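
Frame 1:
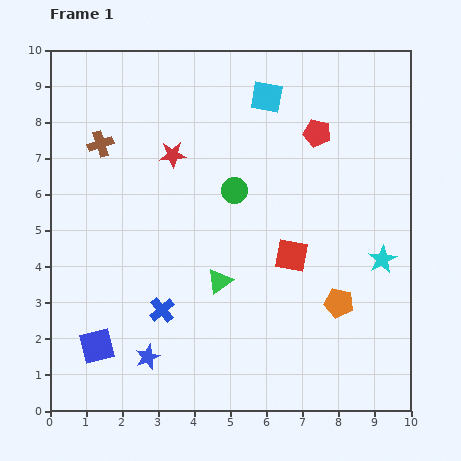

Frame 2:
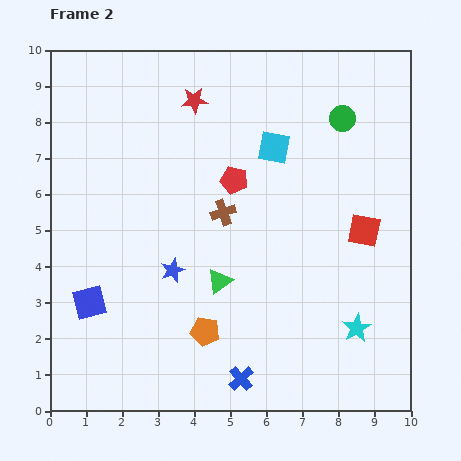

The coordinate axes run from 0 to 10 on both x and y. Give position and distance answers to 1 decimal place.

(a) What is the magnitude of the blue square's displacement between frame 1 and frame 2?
1.2

The blue square moved from (1.3, 1.8) to (1.1, 3.0), a distance of √(0.2² + 1.2²) ≈ 1.2.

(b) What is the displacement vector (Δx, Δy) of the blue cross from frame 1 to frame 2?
(2.2, -1.9)

The blue cross was at (3.1, 2.8) in frame 1 and (5.3, 0.9) in frame 2.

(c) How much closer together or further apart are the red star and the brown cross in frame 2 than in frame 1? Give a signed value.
+1.2

Distance in frame 1: 2.0. Distance in frame 2: 3.2.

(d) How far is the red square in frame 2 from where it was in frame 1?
2.1

The red square moved from (6.7, 4.3) to (8.7, 5.0), a distance of √(2.0² + 0.7²) ≈ 2.1.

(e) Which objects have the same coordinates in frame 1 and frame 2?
the green triangle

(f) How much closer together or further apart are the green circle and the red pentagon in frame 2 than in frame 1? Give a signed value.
+0.6

Distance in frame 1: 2.8. Distance in frame 2: 3.4.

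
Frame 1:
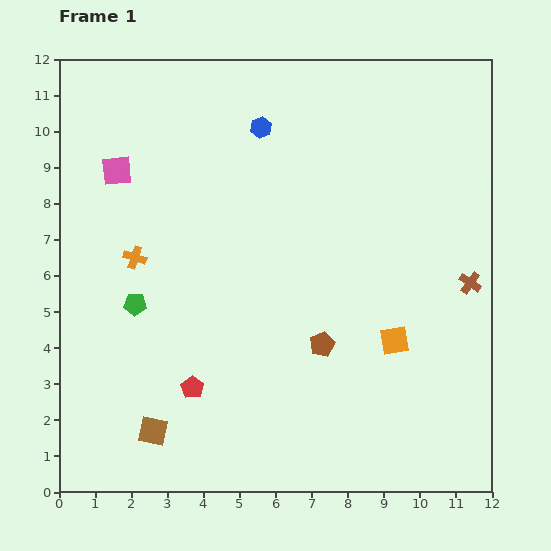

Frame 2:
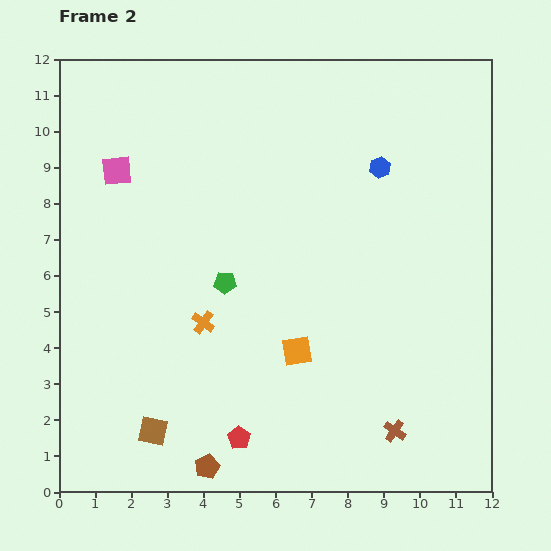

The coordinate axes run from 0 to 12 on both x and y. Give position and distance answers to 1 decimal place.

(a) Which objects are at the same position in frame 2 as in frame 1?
the pink square, the brown square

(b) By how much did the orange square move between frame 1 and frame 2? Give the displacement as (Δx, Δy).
(-2.7, -0.3)

The orange square was at (9.3, 4.2) in frame 1 and (6.6, 3.9) in frame 2.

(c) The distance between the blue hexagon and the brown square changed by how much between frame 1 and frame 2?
+0.7

Distance in frame 1: 8.9. Distance in frame 2: 9.6.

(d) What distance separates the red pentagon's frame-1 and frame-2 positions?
1.9

The red pentagon moved from (3.7, 2.9) to (5.0, 1.5), a distance of √(1.3² + 1.4²) ≈ 1.9.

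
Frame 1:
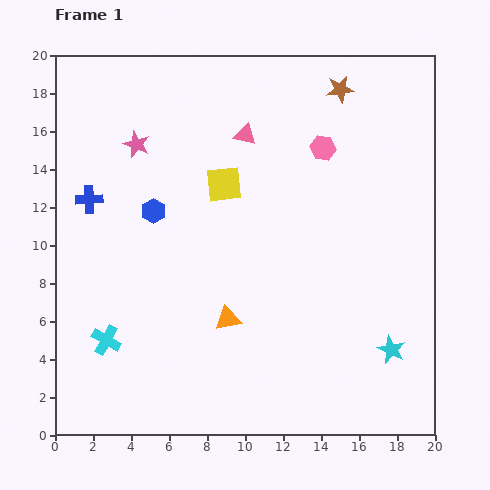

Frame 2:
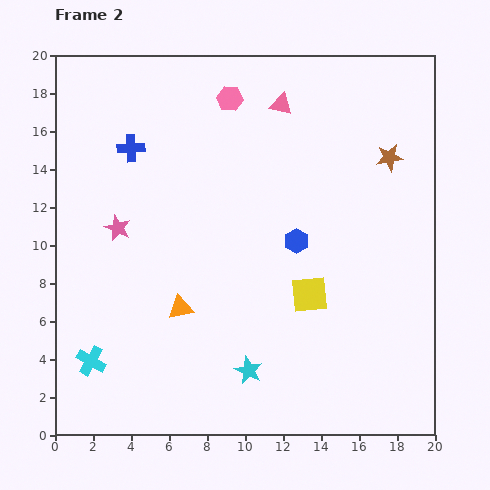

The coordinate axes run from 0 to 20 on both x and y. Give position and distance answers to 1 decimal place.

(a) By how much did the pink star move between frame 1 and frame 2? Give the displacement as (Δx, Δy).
(-1.0, -4.4)

The pink star was at (4.3, 15.3) in frame 1 and (3.3, 10.9) in frame 2.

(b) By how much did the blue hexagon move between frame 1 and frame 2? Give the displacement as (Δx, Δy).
(7.5, -1.6)

The blue hexagon was at (5.2, 11.8) in frame 1 and (12.7, 10.2) in frame 2.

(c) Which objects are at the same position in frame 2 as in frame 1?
none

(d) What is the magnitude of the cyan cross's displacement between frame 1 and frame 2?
1.4

The cyan cross moved from (2.7, 5.0) to (1.9, 3.9), a distance of √(0.8² + 1.1²) ≈ 1.4.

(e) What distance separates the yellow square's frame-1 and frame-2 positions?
7.3

The yellow square moved from (8.9, 13.2) to (13.4, 7.4), a distance of √(4.5² + 5.8²) ≈ 7.3.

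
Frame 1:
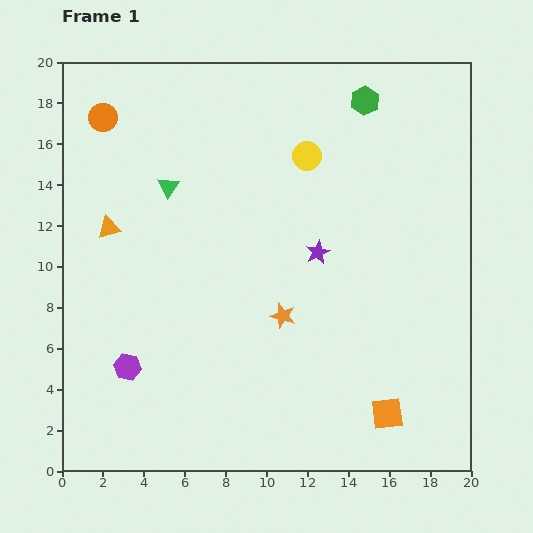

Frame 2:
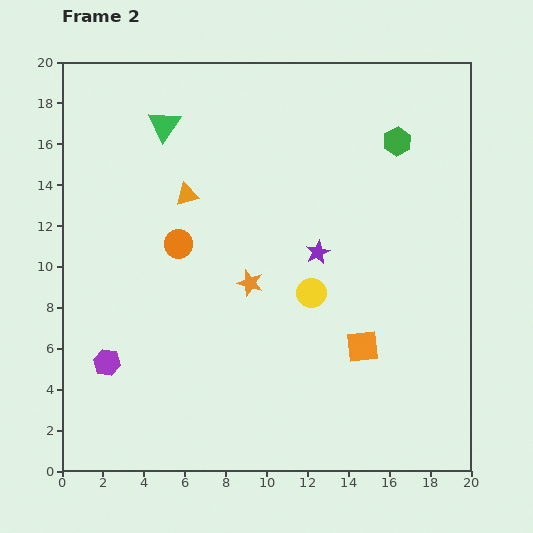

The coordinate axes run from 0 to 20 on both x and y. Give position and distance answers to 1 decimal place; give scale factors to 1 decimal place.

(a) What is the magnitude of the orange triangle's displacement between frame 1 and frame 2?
4.1

The orange triangle moved from (2.3, 11.9) to (6.1, 13.5), a distance of √(3.8² + 1.6²) ≈ 4.1.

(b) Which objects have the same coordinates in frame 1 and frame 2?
the purple star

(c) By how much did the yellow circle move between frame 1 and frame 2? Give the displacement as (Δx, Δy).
(0.2, -6.7)

The yellow circle was at (12.0, 15.4) in frame 1 and (12.2, 8.7) in frame 2.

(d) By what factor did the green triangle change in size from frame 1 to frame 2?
1.5×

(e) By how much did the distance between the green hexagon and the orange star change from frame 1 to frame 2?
-1.2

Distance in frame 1: 11.2. Distance in frame 2: 10.0.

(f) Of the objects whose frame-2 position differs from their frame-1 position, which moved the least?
the purple hexagon

(moved 1.0)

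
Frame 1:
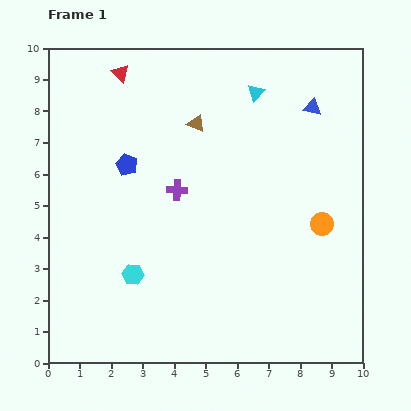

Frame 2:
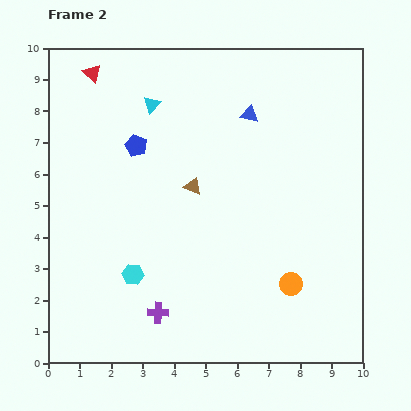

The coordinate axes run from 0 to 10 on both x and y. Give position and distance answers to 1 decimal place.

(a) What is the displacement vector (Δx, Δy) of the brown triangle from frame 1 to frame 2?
(-0.1, -2.0)

The brown triangle was at (4.7, 7.6) in frame 1 and (4.6, 5.6) in frame 2.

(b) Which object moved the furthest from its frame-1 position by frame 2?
the purple cross

(moved 3.9; next 3.3)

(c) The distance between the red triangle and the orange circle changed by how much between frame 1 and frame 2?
+1.2

Distance in frame 1: 8.0. Distance in frame 2: 9.2.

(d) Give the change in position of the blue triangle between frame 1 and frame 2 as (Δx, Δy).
(-2.0, -0.2)

The blue triangle was at (8.4, 8.1) in frame 1 and (6.4, 7.9) in frame 2.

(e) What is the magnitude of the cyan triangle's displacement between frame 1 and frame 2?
3.3

The cyan triangle moved from (6.6, 8.6) to (3.3, 8.2), a distance of √(3.3² + 0.4²) ≈ 3.3.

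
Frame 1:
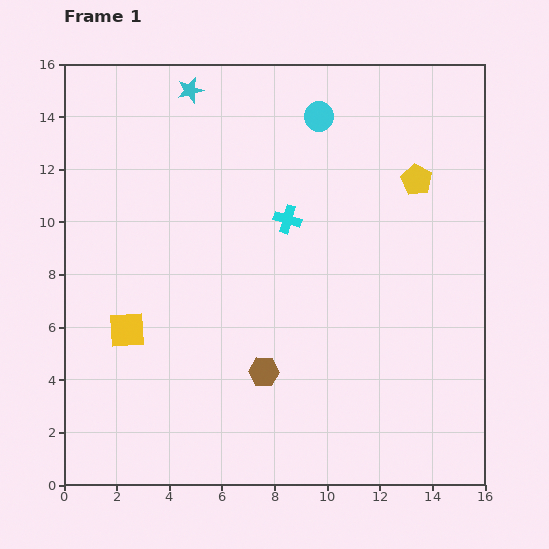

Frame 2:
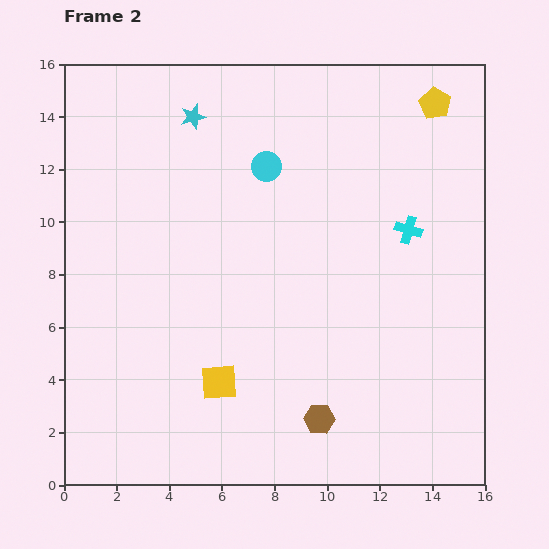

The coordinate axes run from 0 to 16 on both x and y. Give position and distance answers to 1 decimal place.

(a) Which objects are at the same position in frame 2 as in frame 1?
none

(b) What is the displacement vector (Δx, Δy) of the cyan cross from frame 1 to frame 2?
(4.6, -0.4)

The cyan cross was at (8.5, 10.1) in frame 1 and (13.1, 9.7) in frame 2.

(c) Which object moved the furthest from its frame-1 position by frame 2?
the cyan cross

(moved 4.6; next 4.0)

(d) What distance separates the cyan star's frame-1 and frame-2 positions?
1.0

The cyan star moved from (4.8, 15.0) to (4.9, 14.0), a distance of √(0.1² + 1.0²) ≈ 1.0.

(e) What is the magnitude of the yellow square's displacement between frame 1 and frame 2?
4.0

The yellow square moved from (2.4, 5.9) to (5.9, 3.9), a distance of √(3.5² + 2.0²) ≈ 4.0.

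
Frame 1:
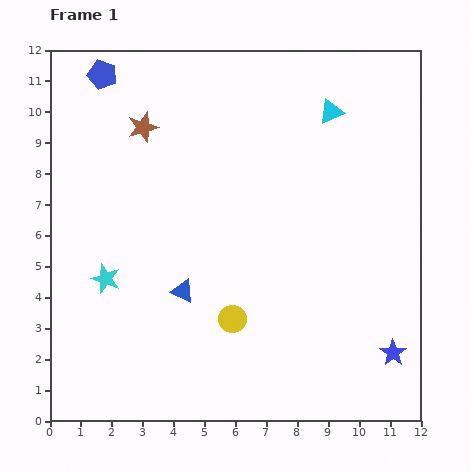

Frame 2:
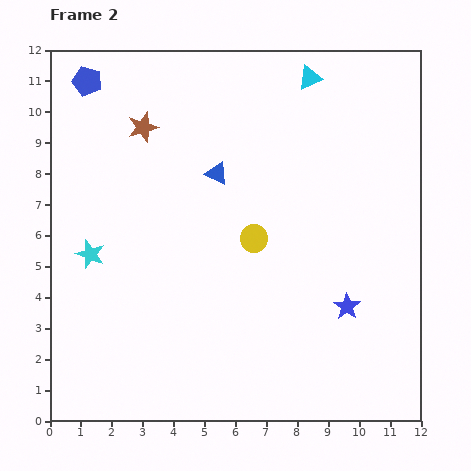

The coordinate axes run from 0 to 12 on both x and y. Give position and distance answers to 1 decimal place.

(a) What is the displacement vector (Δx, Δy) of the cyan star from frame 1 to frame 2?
(-0.5, 0.8)

The cyan star was at (1.8, 4.6) in frame 1 and (1.3, 5.4) in frame 2.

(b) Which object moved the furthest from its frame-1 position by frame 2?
the blue triangle

(moved 4.0; next 2.7)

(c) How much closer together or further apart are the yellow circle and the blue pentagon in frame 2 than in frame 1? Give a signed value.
-1.5

Distance in frame 1: 8.9. Distance in frame 2: 7.4.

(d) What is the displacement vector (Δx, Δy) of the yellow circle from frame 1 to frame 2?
(0.7, 2.6)

The yellow circle was at (5.9, 3.3) in frame 1 and (6.6, 5.9) in frame 2.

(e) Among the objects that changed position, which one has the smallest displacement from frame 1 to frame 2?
the blue pentagon

(moved 0.5)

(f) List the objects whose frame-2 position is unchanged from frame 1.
the brown star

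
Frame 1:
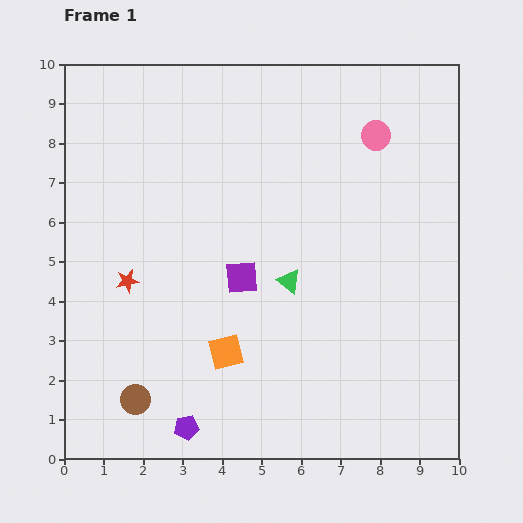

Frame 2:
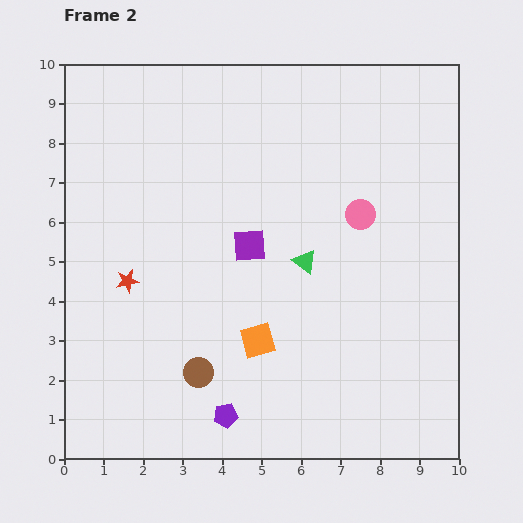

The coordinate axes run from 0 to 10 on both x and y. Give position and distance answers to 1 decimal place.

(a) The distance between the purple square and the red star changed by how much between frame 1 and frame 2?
+0.3

Distance in frame 1: 2.9. Distance in frame 2: 3.2.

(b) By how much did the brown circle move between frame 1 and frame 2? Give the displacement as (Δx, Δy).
(1.6, 0.7)

The brown circle was at (1.8, 1.5) in frame 1 and (3.4, 2.2) in frame 2.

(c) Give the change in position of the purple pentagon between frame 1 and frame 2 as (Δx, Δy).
(1.0, 0.3)

The purple pentagon was at (3.1, 0.8) in frame 1 and (4.1, 1.1) in frame 2.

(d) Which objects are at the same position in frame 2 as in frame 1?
the red star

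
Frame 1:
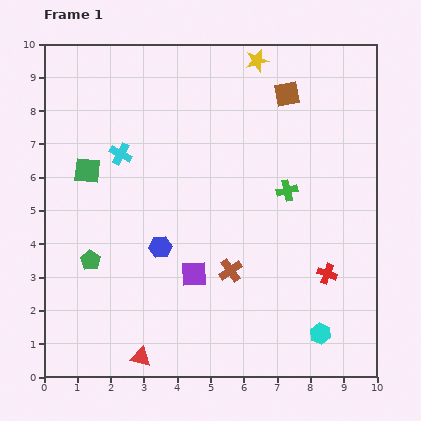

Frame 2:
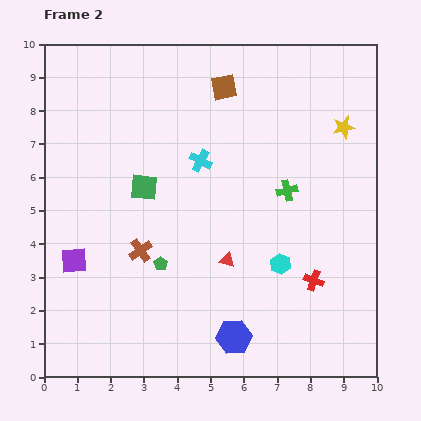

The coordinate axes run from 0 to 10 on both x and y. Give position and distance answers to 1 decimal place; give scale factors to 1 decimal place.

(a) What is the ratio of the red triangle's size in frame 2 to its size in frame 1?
0.7×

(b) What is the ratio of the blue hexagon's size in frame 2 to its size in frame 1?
1.6×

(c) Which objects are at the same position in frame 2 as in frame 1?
the green cross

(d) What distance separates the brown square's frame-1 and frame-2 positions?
1.9

The brown square moved from (7.3, 8.5) to (5.4, 8.7), a distance of √(1.9² + 0.2²) ≈ 1.9.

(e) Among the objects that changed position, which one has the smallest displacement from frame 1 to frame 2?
the red cross

(moved 0.4)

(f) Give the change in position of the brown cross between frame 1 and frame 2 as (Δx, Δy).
(-2.7, 0.6)

The brown cross was at (5.6, 3.2) in frame 1 and (2.9, 3.8) in frame 2.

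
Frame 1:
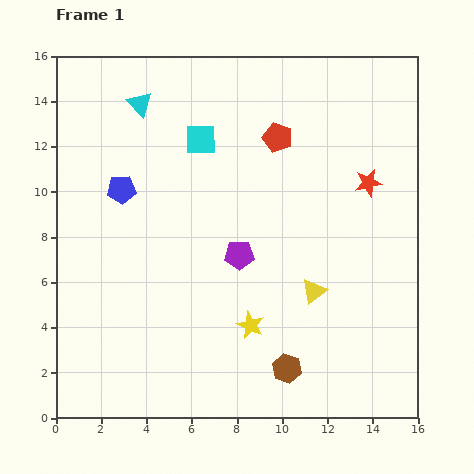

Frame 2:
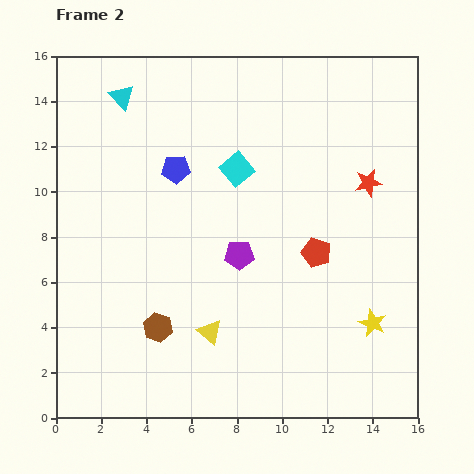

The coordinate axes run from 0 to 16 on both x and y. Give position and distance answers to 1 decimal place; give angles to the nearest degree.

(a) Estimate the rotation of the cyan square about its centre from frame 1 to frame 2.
38° counter-clockwise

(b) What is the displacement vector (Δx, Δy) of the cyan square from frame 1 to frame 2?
(1.6, -1.3)

The cyan square was at (6.4, 12.3) in frame 1 and (8.0, 11.0) in frame 2.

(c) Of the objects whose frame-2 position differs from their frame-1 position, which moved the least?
the cyan triangle

(moved 0.9)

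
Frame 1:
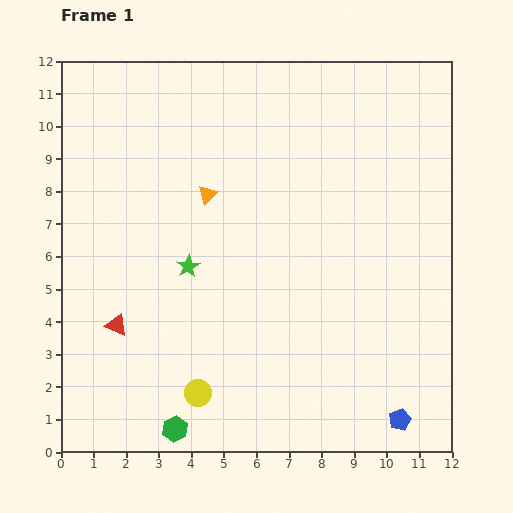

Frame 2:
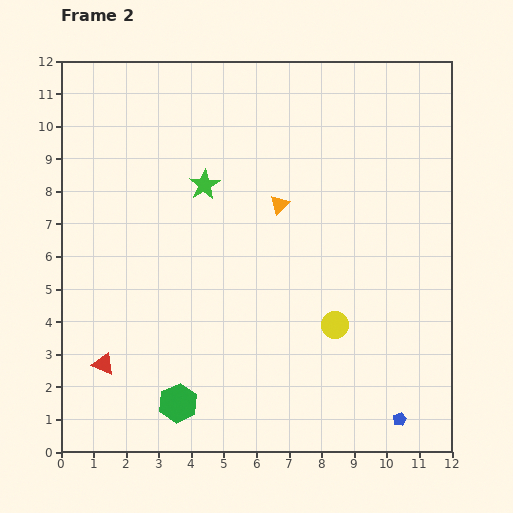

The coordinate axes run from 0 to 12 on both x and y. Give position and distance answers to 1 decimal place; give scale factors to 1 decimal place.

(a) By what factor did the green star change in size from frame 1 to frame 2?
1.3×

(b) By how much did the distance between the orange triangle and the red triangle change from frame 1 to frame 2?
+2.4

Distance in frame 1: 4.9. Distance in frame 2: 7.3.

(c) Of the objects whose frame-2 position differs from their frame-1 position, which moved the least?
the green hexagon

(moved 0.8)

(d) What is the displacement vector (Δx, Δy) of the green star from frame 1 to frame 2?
(0.5, 2.5)

The green star was at (3.9, 5.7) in frame 1 and (4.4, 8.2) in frame 2.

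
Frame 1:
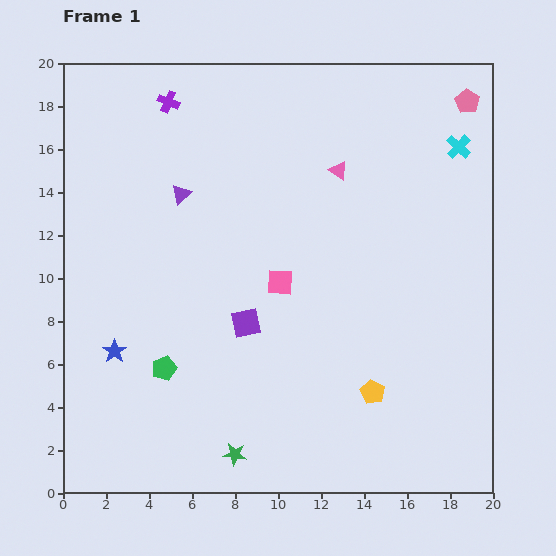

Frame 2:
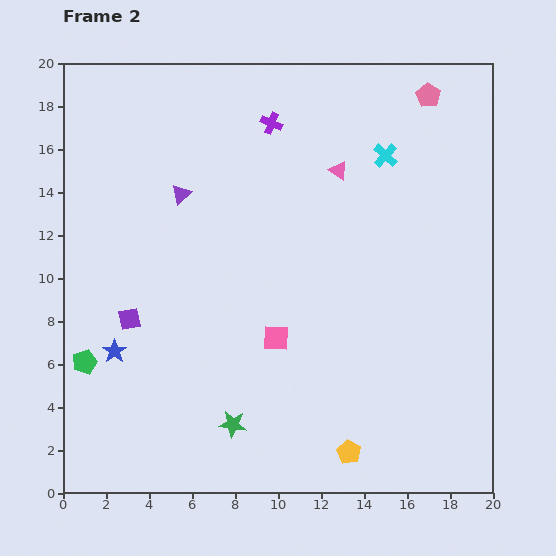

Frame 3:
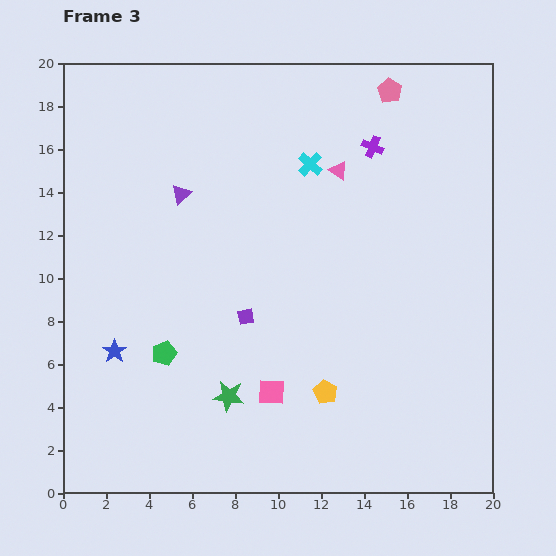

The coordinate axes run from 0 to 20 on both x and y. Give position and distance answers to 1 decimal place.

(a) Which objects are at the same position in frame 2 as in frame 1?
the purple triangle, the blue star, the pink triangle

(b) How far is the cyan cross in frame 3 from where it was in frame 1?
6.9

The cyan cross moved from (18.4, 16.1) to (11.5, 15.3), a distance of √(6.9² + 0.8²) ≈ 6.9.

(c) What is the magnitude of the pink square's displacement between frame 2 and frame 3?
2.5

The pink square moved from (9.9, 7.2) to (9.7, 4.7), a distance of √(0.2² + 2.5²) ≈ 2.5.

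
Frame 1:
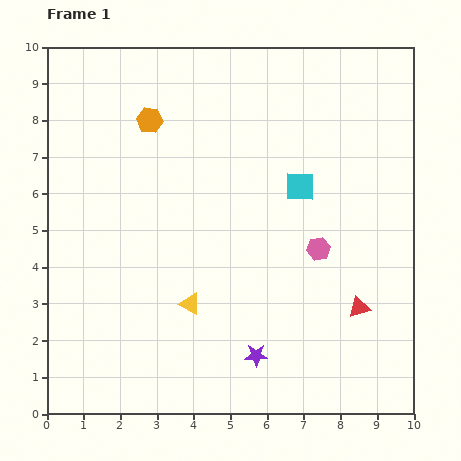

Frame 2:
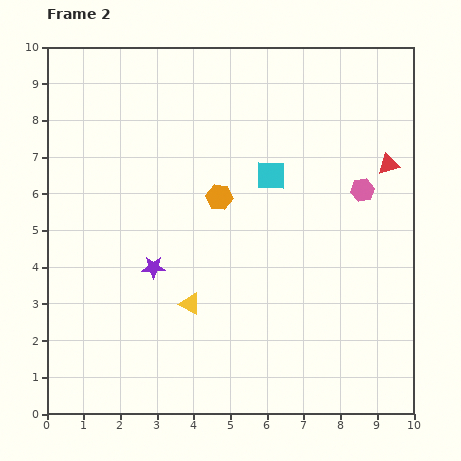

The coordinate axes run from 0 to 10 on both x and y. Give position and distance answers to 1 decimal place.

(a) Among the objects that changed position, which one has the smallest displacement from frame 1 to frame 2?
the cyan square

(moved 0.9)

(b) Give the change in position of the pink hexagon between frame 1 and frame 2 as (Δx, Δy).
(1.2, 1.6)

The pink hexagon was at (7.4, 4.5) in frame 1 and (8.6, 6.1) in frame 2.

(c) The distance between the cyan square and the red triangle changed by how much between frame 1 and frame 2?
-0.5

Distance in frame 1: 3.7. Distance in frame 2: 3.2.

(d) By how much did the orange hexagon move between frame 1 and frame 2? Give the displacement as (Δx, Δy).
(1.9, -2.1)

The orange hexagon was at (2.8, 8.0) in frame 1 and (4.7, 5.9) in frame 2.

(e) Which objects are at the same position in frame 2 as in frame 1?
the yellow triangle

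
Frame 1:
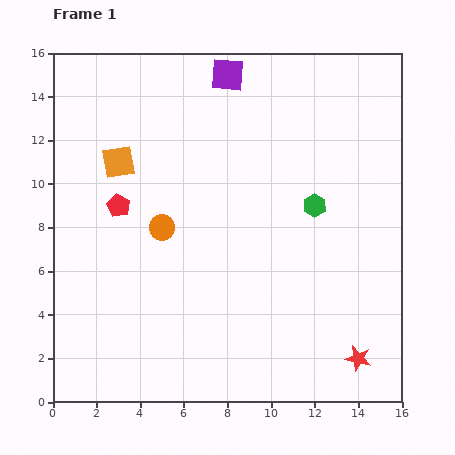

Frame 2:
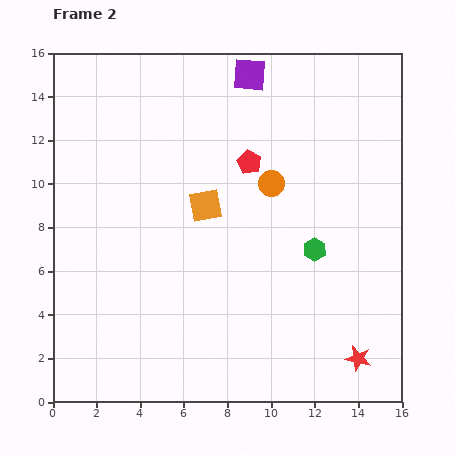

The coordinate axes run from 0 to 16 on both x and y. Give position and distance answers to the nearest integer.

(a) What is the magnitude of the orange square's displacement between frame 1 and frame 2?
4

The orange square moved from (3, 11) to (7, 9), a distance of √(4² + 2²) ≈ 4.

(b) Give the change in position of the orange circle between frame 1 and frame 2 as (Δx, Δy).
(5, 2)

The orange circle was at (5, 8) in frame 1 and (10, 10) in frame 2.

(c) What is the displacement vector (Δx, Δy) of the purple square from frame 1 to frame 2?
(1, 0)

The purple square was at (8, 15) in frame 1 and (9, 15) in frame 2.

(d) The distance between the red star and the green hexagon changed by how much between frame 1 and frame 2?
-2

Distance in frame 1: 7. Distance in frame 2: 5.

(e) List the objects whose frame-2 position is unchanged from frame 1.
the red star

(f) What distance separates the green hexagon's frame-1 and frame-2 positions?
2

The green hexagon moved from (12, 9) to (12, 7), a distance of √(0² + 2²) ≈ 2.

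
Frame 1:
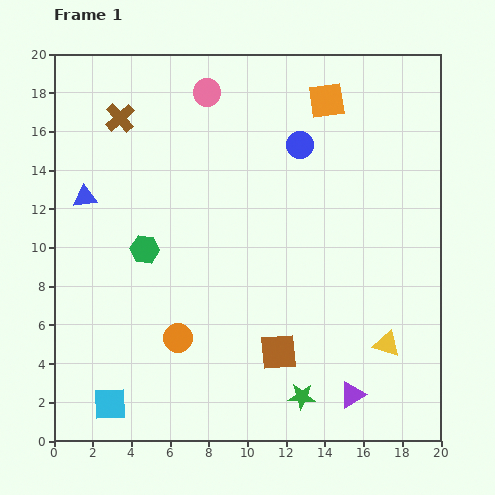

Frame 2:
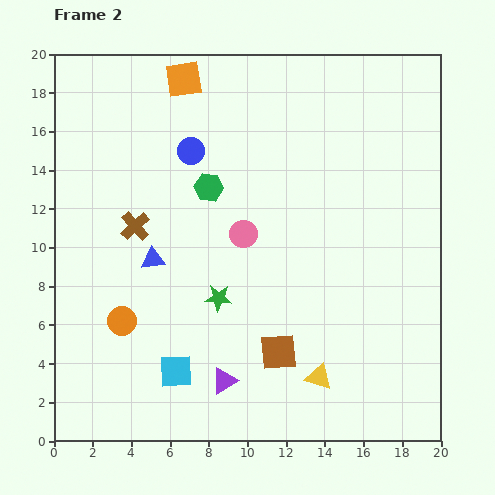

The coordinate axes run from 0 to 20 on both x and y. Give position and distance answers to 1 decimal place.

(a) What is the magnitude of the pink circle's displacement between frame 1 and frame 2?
7.5

The pink circle moved from (7.9, 18.0) to (9.8, 10.7), a distance of √(1.9² + 7.3²) ≈ 7.5.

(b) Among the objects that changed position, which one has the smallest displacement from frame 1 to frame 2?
the orange circle

(moved 3.0)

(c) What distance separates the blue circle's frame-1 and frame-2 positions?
5.6

The blue circle moved from (12.7, 15.3) to (7.1, 15.0), a distance of √(5.6² + 0.3²) ≈ 5.6.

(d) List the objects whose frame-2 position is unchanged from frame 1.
the brown square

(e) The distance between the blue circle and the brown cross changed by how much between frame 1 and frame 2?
-4.5

Distance in frame 1: 9.4. Distance in frame 2: 4.9.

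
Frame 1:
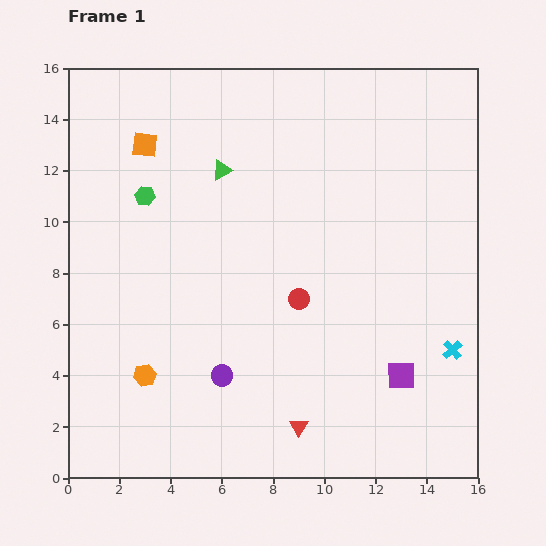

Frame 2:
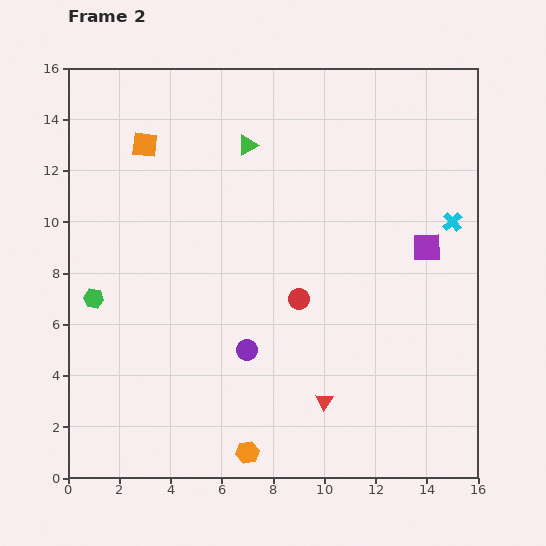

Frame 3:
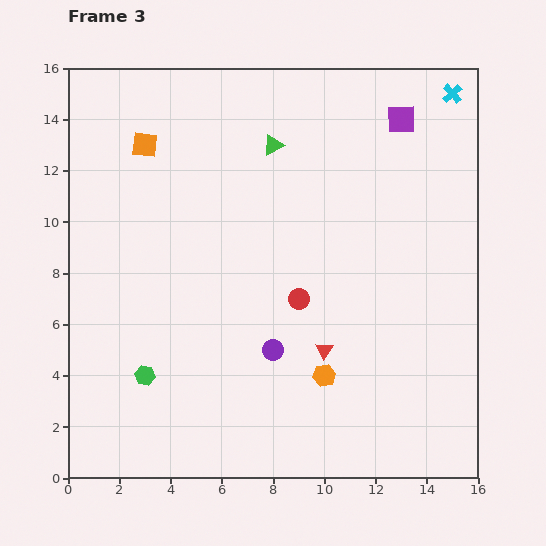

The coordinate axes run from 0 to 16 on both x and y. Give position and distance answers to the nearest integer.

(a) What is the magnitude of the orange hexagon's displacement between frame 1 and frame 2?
5

The orange hexagon moved from (3, 4) to (7, 1), a distance of √(4² + 3²) ≈ 5.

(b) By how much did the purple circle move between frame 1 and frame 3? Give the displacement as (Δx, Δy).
(2, 1)

The purple circle was at (6, 4) in frame 1 and (8, 5) in frame 3.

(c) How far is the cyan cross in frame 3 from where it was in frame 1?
10

The cyan cross moved from (15, 5) to (15, 15), a distance of √(0² + 10²) ≈ 10.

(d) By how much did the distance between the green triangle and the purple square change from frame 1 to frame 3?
-6

Distance in frame 1: 11. Distance in frame 3: 5.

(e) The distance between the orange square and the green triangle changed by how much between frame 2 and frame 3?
+1

Distance in frame 2: 4. Distance in frame 3: 5.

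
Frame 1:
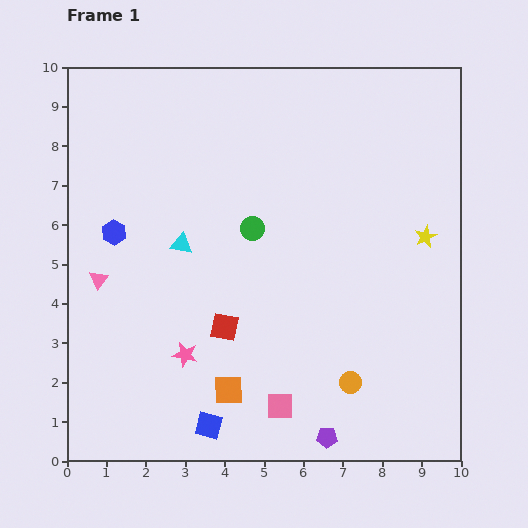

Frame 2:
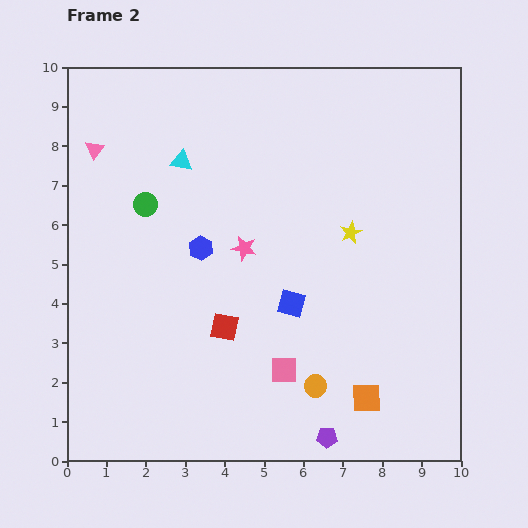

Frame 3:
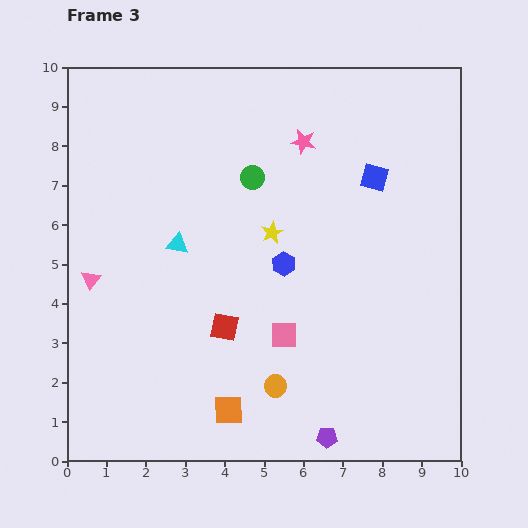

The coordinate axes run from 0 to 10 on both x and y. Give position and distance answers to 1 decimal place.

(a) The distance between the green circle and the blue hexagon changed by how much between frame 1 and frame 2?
-1.7

Distance in frame 1: 3.5. Distance in frame 2: 1.8.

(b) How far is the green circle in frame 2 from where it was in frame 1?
2.8

The green circle moved from (4.7, 5.9) to (2.0, 6.5), a distance of √(2.7² + 0.6²) ≈ 2.8.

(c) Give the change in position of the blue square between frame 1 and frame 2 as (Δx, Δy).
(2.1, 3.1)

The blue square was at (3.6, 0.9) in frame 1 and (5.7, 4.0) in frame 2.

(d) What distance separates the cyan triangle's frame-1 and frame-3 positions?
0.1

The cyan triangle moved from (2.9, 5.5) to (2.8, 5.5), a distance of √(0.1² + 0.0²) ≈ 0.1.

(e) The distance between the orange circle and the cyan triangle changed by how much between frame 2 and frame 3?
-2.2

Distance in frame 2: 6.6. Distance in frame 3: 4.4.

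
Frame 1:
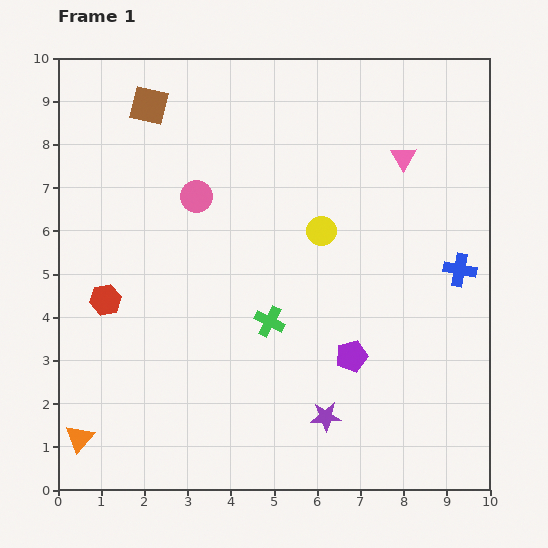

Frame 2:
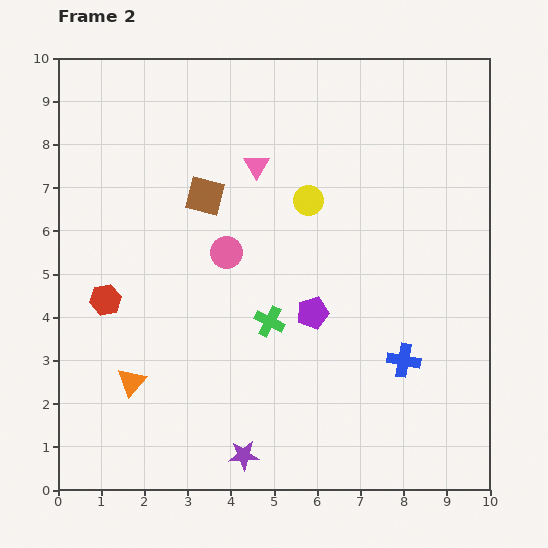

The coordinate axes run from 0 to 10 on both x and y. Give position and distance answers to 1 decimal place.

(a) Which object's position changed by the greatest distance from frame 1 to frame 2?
the pink triangle

(moved 3.4; next 2.5)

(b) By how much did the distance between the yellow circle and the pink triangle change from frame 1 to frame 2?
-1.1

Distance in frame 1: 2.5. Distance in frame 2: 1.4.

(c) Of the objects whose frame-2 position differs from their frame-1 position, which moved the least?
the yellow circle

(moved 0.8)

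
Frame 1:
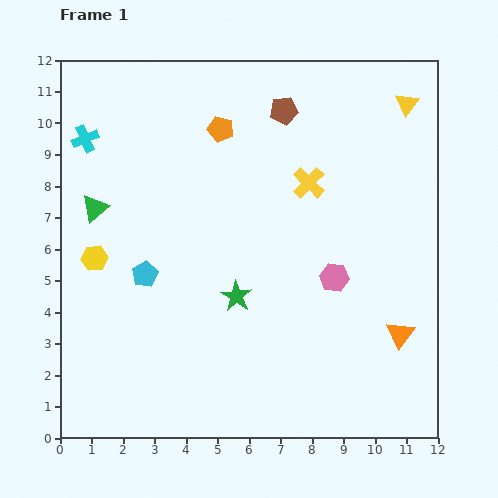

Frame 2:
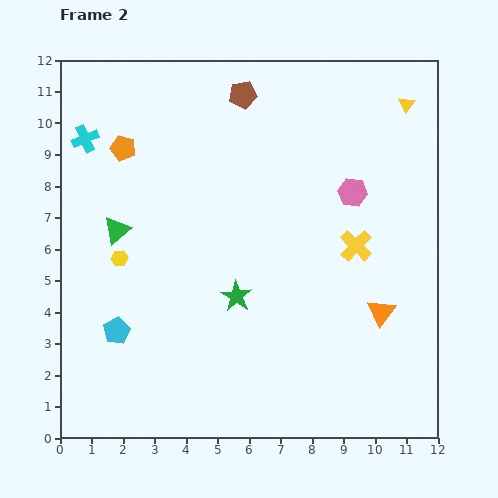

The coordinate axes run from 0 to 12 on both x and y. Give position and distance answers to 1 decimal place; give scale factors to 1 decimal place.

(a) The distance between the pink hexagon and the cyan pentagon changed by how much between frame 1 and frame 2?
+2.7

Distance in frame 1: 6.0. Distance in frame 2: 8.7.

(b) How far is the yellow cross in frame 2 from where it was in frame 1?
2.5

The yellow cross moved from (7.9, 8.1) to (9.4, 6.1), a distance of √(1.5² + 2.0²) ≈ 2.5.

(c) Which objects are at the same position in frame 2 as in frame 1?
the green star, the cyan cross, the yellow triangle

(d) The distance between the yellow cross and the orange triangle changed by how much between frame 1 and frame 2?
-3.4

Distance in frame 1: 5.6. Distance in frame 2: 2.2.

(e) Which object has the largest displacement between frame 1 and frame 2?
the orange pentagon

(moved 3.2; next 2.8)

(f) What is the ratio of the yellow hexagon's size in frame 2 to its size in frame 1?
0.6×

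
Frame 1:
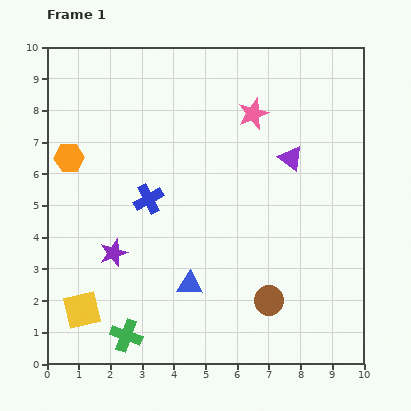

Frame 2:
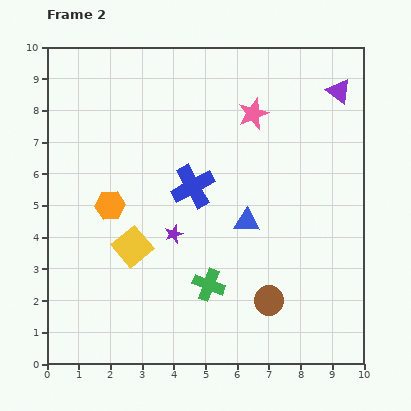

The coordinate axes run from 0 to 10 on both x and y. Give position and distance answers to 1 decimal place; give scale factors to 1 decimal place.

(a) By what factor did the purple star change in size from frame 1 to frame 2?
0.6×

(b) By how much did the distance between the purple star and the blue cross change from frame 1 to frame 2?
-0.4

Distance in frame 1: 2.0. Distance in frame 2: 1.6.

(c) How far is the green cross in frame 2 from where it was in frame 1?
3.1

The green cross moved from (2.5, 0.9) to (5.1, 2.5), a distance of √(2.6² + 1.6²) ≈ 3.1.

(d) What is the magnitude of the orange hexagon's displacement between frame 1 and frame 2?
2.0

The orange hexagon moved from (0.7, 6.5) to (2.0, 5.0), a distance of √(1.3² + 1.5²) ≈ 2.0.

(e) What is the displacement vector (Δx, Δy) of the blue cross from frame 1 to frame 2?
(1.4, 0.4)

The blue cross was at (3.2, 5.2) in frame 1 and (4.6, 5.6) in frame 2.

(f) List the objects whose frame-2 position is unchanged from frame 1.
the pink star, the brown circle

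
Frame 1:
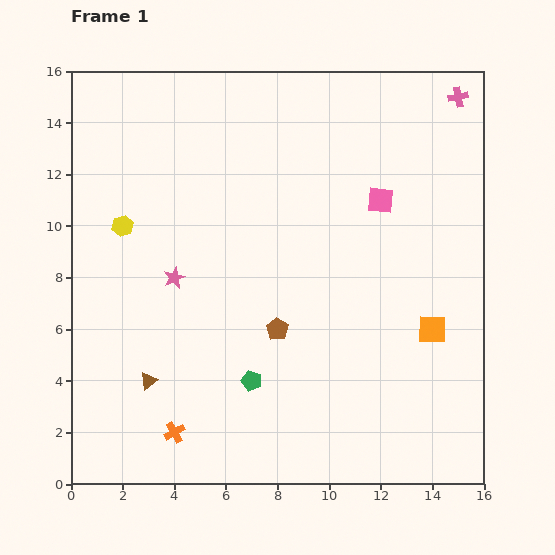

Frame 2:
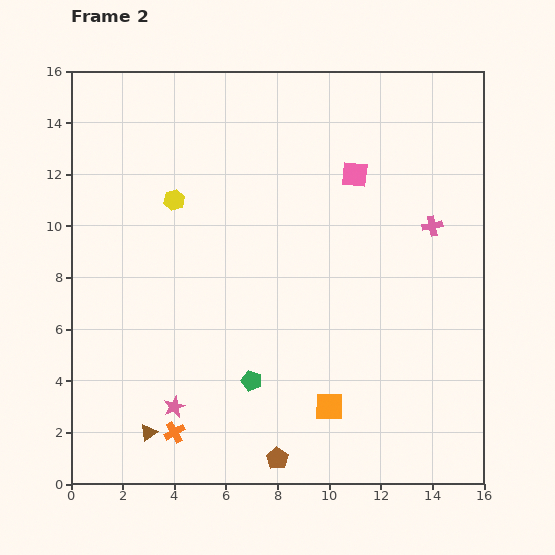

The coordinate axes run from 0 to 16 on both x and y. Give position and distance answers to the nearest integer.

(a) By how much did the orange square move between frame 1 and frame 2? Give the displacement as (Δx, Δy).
(-4, -3)

The orange square was at (14, 6) in frame 1 and (10, 3) in frame 2.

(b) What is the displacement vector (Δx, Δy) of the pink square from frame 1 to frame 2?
(-1, 1)

The pink square was at (12, 11) in frame 1 and (11, 12) in frame 2.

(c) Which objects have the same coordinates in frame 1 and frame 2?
the orange cross, the green pentagon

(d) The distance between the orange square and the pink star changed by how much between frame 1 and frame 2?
-4

Distance in frame 1: 10. Distance in frame 2: 6.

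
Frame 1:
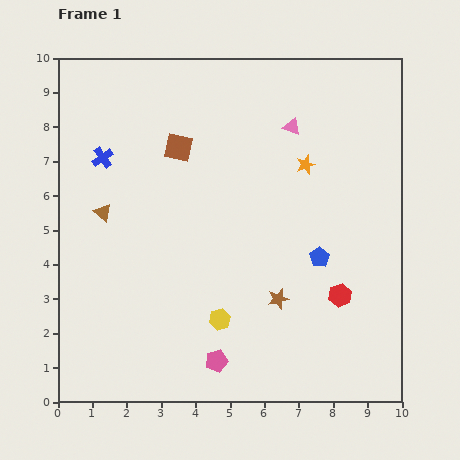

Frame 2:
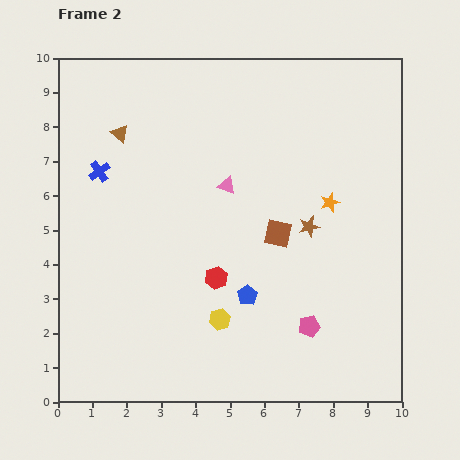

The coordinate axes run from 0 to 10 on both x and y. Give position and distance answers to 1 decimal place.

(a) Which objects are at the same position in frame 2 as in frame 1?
the yellow hexagon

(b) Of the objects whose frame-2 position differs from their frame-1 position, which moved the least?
the blue cross

(moved 0.4)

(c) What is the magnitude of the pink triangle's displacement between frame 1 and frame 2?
2.5

The pink triangle moved from (6.8, 8.0) to (4.9, 6.3), a distance of √(1.9² + 1.7²) ≈ 2.5.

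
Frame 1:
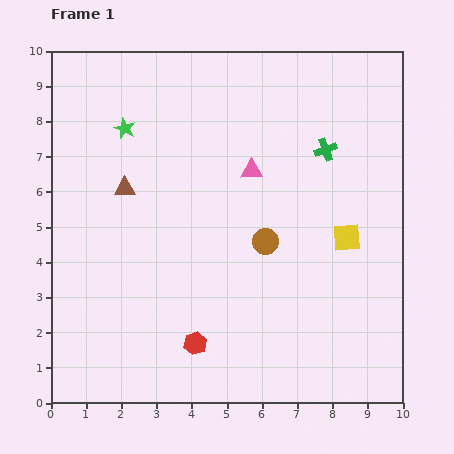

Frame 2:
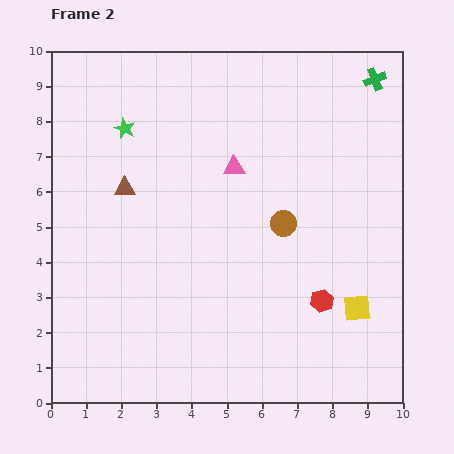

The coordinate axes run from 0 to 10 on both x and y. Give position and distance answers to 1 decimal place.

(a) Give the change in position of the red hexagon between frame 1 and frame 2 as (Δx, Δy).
(3.6, 1.2)

The red hexagon was at (4.1, 1.7) in frame 1 and (7.7, 2.9) in frame 2.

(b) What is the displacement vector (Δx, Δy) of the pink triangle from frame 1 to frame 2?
(-0.5, 0.1)

The pink triangle was at (5.7, 6.6) in frame 1 and (5.2, 6.7) in frame 2.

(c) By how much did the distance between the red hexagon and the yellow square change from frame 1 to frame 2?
-4.2

Distance in frame 1: 5.2. Distance in frame 2: 1.0.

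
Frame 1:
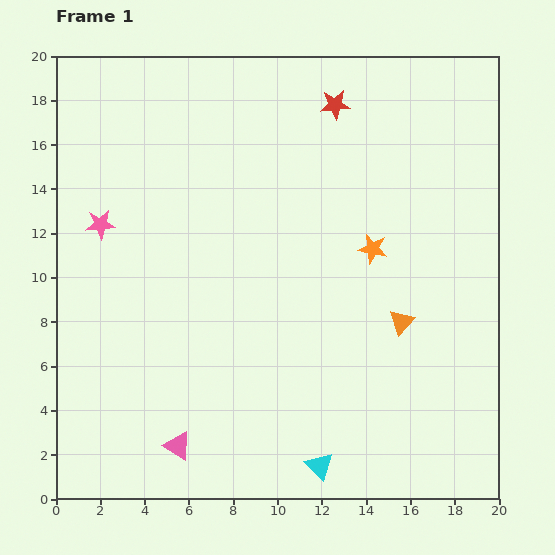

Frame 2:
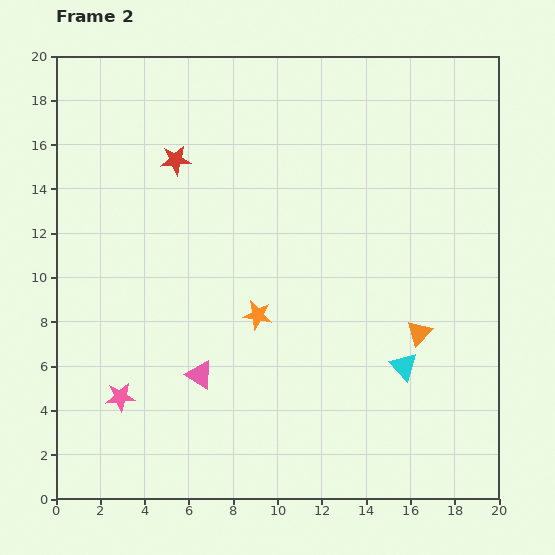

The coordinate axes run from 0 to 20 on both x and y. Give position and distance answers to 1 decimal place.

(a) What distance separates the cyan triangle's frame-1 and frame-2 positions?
5.9

The cyan triangle moved from (11.9, 1.5) to (15.7, 6.0), a distance of √(3.8² + 4.5²) ≈ 5.9.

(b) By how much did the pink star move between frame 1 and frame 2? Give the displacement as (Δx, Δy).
(0.9, -7.8)

The pink star was at (2.0, 12.4) in frame 1 and (2.9, 4.6) in frame 2.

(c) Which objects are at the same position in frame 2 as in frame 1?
none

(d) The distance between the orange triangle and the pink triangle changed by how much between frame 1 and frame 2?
-1.4

Distance in frame 1: 11.5. Distance in frame 2: 10.1.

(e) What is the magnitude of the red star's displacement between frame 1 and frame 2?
7.6

The red star moved from (12.6, 17.8) to (5.4, 15.3), a distance of √(7.2² + 2.5²) ≈ 7.6.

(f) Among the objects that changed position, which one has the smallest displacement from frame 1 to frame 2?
the orange triangle

(moved 0.9)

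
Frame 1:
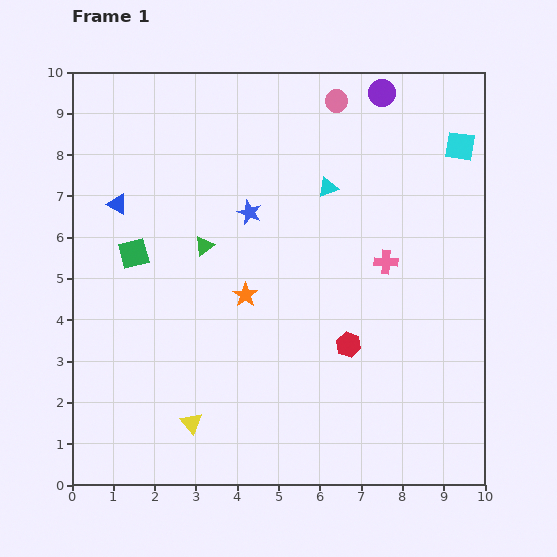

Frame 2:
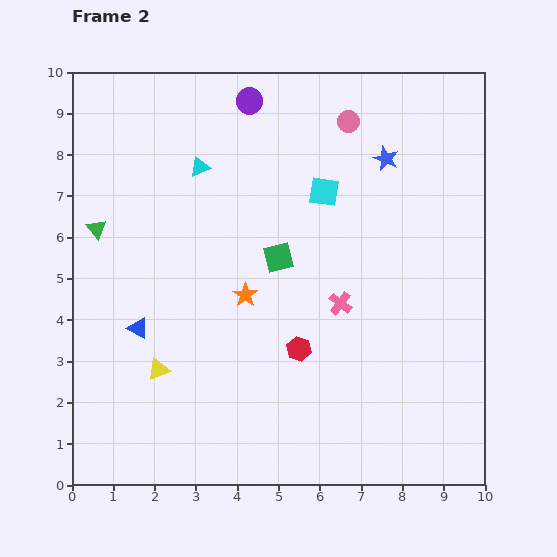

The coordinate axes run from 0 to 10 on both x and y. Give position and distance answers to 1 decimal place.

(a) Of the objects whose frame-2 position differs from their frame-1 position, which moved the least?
the pink circle

(moved 0.6)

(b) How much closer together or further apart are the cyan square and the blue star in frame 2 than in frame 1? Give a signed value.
-3.6

Distance in frame 1: 5.3. Distance in frame 2: 1.7.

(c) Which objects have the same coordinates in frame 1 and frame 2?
the orange star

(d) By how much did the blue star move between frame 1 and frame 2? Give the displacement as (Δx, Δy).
(3.3, 1.3)

The blue star was at (4.3, 6.6) in frame 1 and (7.6, 7.9) in frame 2.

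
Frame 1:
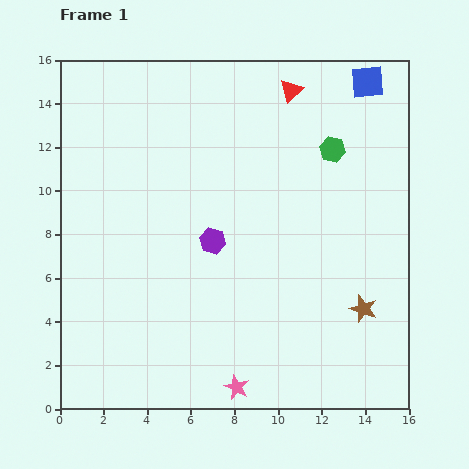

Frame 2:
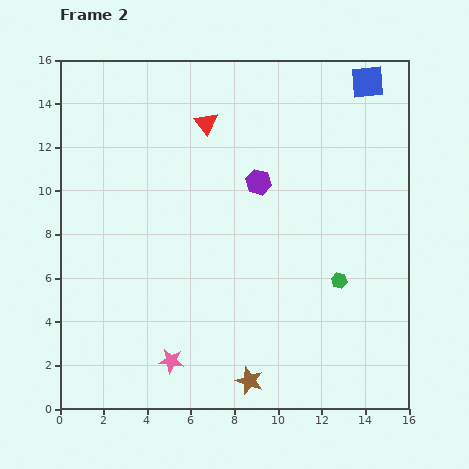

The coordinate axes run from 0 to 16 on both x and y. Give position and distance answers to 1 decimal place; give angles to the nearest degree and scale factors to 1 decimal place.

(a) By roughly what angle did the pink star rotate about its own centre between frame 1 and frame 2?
18° counter-clockwise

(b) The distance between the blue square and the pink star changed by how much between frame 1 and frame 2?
+0.4

Distance in frame 1: 15.2. Distance in frame 2: 15.6.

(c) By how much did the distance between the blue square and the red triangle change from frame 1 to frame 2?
+4.1

Distance in frame 1: 3.5. Distance in frame 2: 7.6.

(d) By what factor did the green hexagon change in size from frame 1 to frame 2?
0.6×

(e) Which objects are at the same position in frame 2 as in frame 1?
the blue square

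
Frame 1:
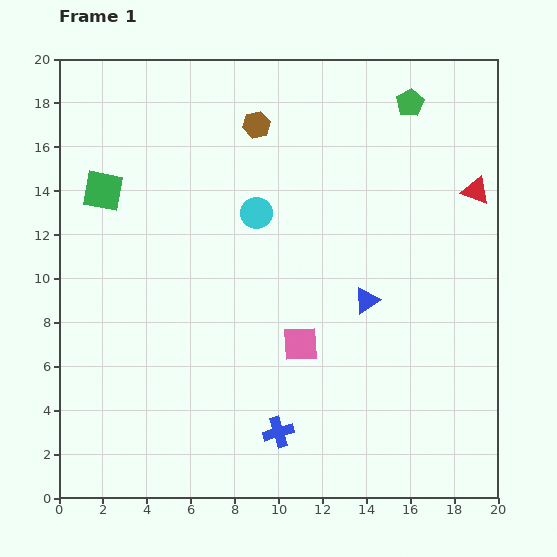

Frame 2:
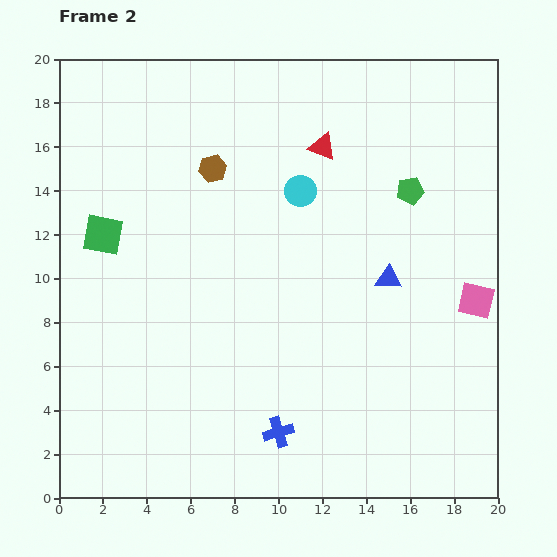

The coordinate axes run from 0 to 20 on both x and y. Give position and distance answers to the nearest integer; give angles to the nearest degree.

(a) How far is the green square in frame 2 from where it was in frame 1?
2

The green square moved from (2, 14) to (2, 12), a distance of √(0² + 2²) ≈ 2.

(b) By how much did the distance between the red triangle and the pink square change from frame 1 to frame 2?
-1

Distance in frame 1: 11. Distance in frame 2: 10.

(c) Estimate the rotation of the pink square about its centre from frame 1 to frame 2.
15° clockwise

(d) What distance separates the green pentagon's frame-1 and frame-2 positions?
4

The green pentagon moved from (16, 18) to (16, 14), a distance of √(0² + 4²) ≈ 4.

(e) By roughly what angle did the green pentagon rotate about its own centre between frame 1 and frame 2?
19° clockwise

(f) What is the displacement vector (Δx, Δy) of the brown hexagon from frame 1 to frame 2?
(-2, -2)

The brown hexagon was at (9, 17) in frame 1 and (7, 15) in frame 2.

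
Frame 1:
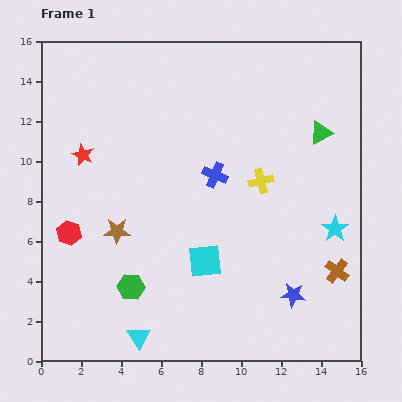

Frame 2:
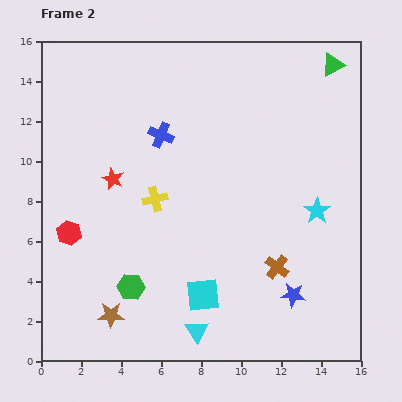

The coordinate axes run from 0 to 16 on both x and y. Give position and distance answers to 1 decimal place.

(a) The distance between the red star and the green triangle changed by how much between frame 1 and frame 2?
+0.4

Distance in frame 1: 12.0. Distance in frame 2: 12.4.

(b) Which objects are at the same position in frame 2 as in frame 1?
the blue star, the red hexagon, the green hexagon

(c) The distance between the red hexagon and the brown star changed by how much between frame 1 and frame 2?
+2.2

Distance in frame 1: 2.4. Distance in frame 2: 4.6.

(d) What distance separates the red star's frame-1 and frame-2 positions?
1.9

The red star moved from (2.1, 10.3) to (3.6, 9.1), a distance of √(1.5² + 1.2²) ≈ 1.9.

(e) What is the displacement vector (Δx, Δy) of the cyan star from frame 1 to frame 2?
(-0.9, 0.9)

The cyan star was at (14.7, 6.6) in frame 1 and (13.8, 7.5) in frame 2.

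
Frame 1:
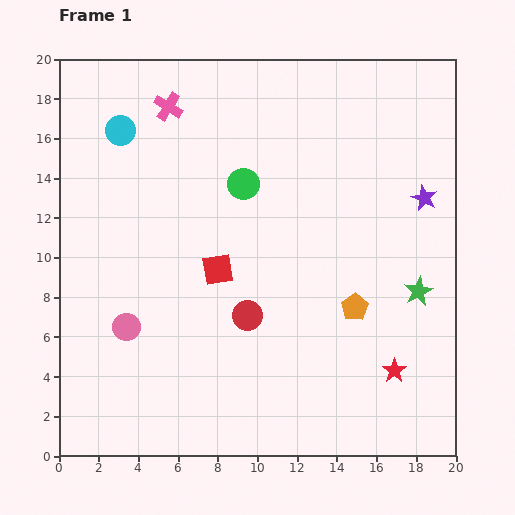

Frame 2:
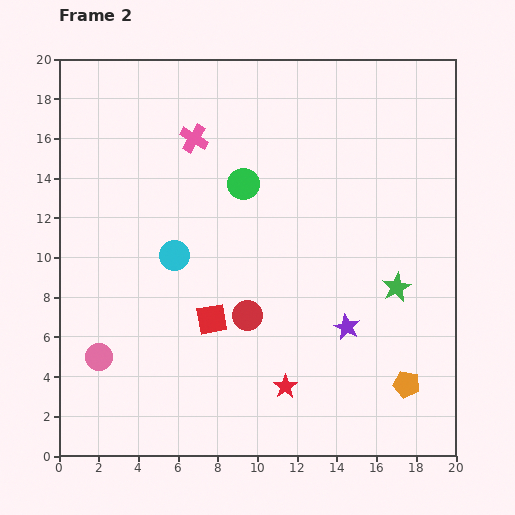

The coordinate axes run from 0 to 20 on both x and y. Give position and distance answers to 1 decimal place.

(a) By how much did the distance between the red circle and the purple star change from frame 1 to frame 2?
-5.7

Distance in frame 1: 10.7. Distance in frame 2: 5.0.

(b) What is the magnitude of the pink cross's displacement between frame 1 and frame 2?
2.1

The pink cross moved from (5.5, 17.6) to (6.8, 16.0), a distance of √(1.3² + 1.6²) ≈ 2.1.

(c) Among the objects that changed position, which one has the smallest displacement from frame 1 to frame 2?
the green star

(moved 1.1)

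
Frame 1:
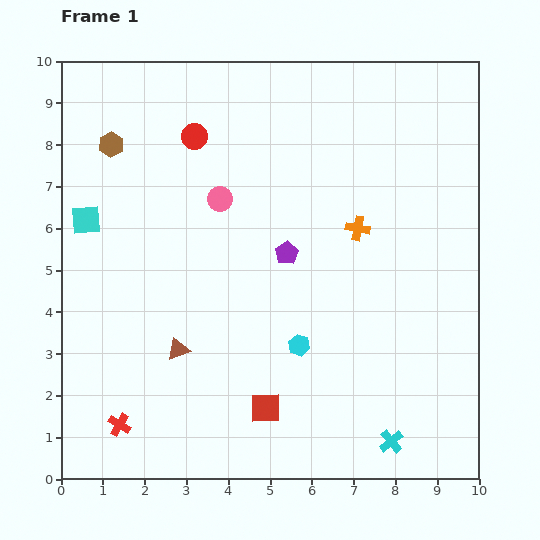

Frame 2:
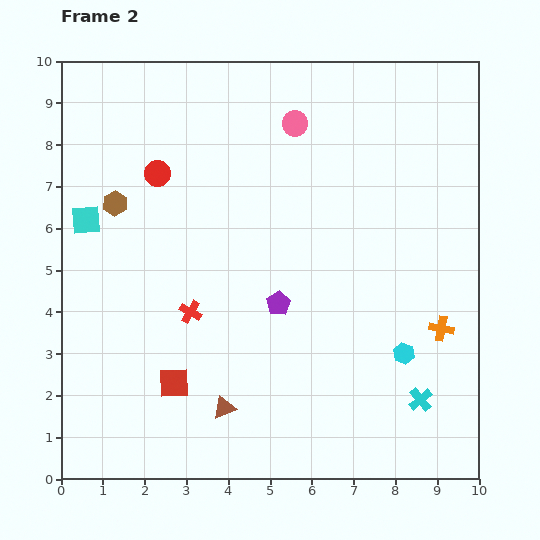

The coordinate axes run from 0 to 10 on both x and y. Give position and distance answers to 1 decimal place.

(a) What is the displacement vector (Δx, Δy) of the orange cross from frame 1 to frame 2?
(2.0, -2.4)

The orange cross was at (7.1, 6.0) in frame 1 and (9.1, 3.6) in frame 2.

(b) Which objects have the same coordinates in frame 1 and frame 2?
the cyan square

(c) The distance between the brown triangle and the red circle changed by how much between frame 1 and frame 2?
+0.7

Distance in frame 1: 5.1. Distance in frame 2: 5.8.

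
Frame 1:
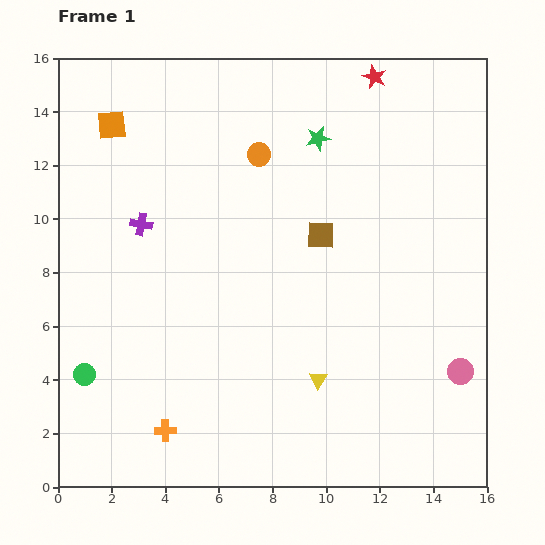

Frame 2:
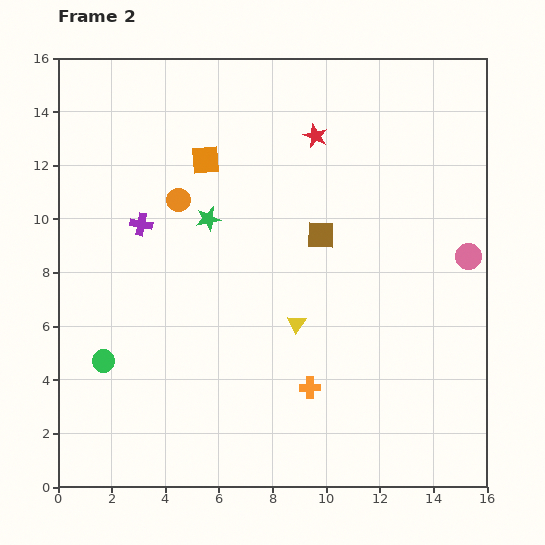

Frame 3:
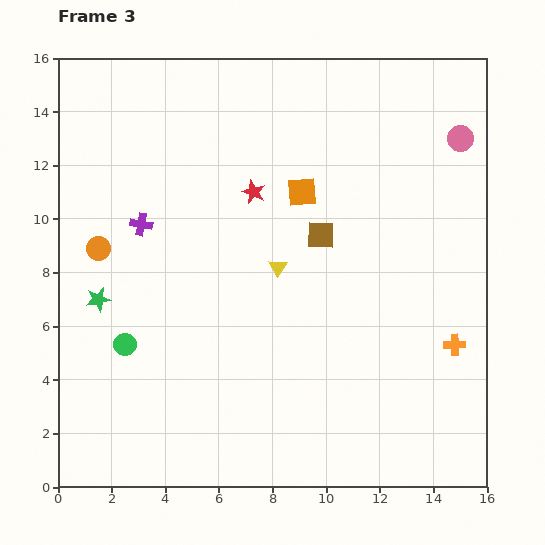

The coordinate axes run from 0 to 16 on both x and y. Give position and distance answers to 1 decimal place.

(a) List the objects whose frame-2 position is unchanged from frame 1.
the brown square, the purple cross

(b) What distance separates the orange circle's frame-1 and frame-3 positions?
6.9

The orange circle moved from (7.5, 12.4) to (1.5, 8.9), a distance of √(6.0² + 3.5²) ≈ 6.9.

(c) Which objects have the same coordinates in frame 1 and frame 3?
the brown square, the purple cross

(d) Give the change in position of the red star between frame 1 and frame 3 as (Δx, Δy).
(-4.5, -4.3)

The red star was at (11.8, 15.3) in frame 1 and (7.3, 11.0) in frame 3.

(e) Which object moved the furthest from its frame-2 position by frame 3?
the orange cross

(moved 5.6; next 5.1)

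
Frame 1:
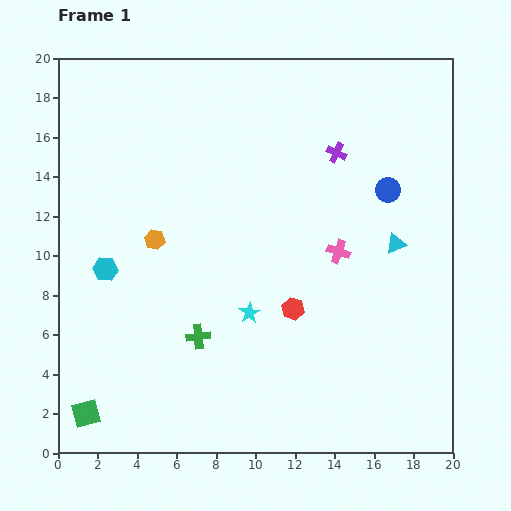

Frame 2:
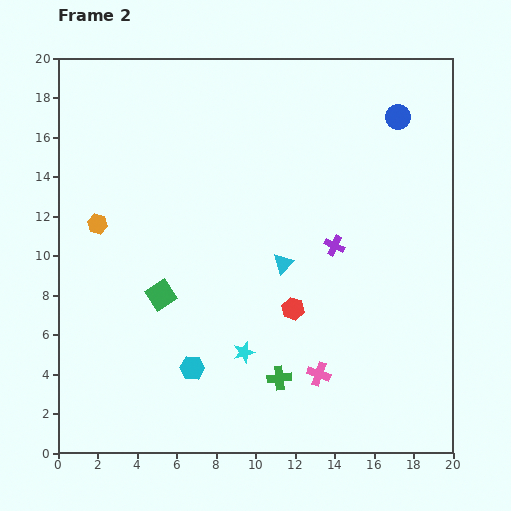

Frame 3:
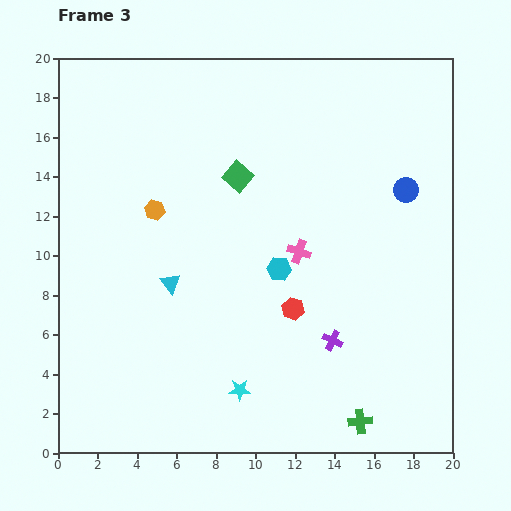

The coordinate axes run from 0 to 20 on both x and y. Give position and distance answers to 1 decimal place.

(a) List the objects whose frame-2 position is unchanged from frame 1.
the red hexagon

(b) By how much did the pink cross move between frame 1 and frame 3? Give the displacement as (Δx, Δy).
(-2.0, 0.0)

The pink cross was at (14.2, 10.2) in frame 1 and (12.2, 10.2) in frame 3.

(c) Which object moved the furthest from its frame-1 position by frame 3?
the green square

(moved 14.3; next 11.6)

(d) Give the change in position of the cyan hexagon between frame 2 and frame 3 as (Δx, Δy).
(4.4, 5.0)

The cyan hexagon was at (6.8, 4.3) in frame 2 and (11.2, 9.3) in frame 3.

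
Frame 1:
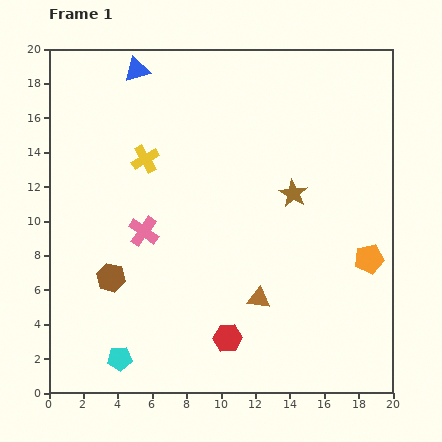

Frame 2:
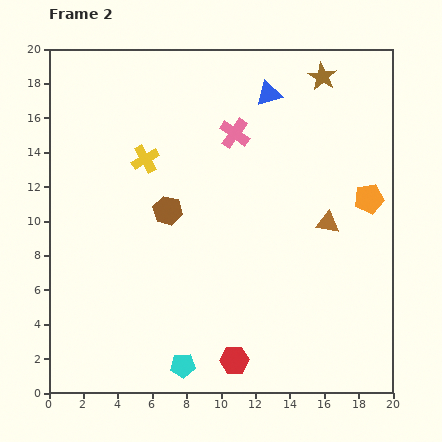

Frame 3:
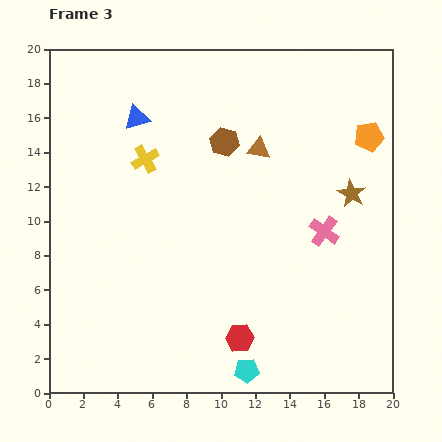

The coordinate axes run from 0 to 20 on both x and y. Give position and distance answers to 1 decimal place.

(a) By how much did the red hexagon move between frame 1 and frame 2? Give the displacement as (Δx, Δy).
(0.4, -1.3)

The red hexagon was at (10.4, 3.2) in frame 1 and (10.8, 1.9) in frame 2.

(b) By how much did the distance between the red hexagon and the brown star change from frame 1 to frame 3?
+1.4

Distance in frame 1: 9.2. Distance in frame 3: 10.6.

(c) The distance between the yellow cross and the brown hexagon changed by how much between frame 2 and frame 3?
+1.4

Distance in frame 2: 3.3. Distance in frame 3: 4.7.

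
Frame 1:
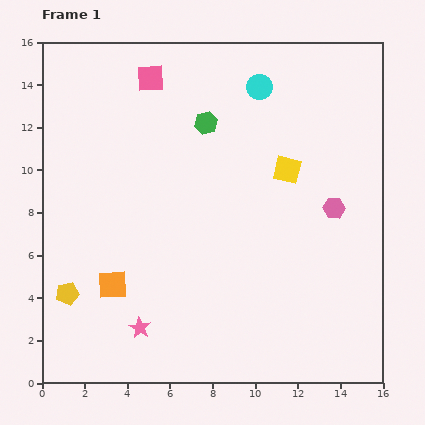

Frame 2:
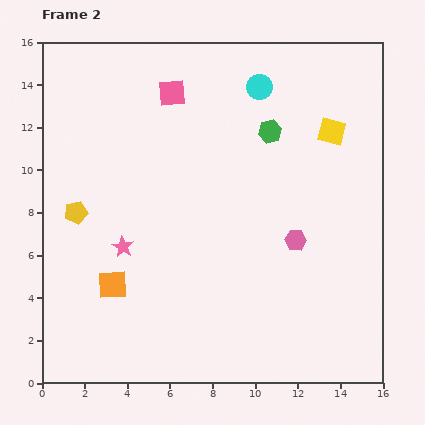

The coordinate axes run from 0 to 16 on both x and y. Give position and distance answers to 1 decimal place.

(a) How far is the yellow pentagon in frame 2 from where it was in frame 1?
3.8

The yellow pentagon moved from (1.2, 4.2) to (1.6, 8.0), a distance of √(0.4² + 3.8²) ≈ 3.8.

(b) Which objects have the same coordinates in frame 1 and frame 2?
the orange square, the cyan circle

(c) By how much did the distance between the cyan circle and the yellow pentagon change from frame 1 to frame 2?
-2.8

Distance in frame 1: 13.2. Distance in frame 2: 10.4.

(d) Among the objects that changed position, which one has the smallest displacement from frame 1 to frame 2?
the pink square

(moved 1.2)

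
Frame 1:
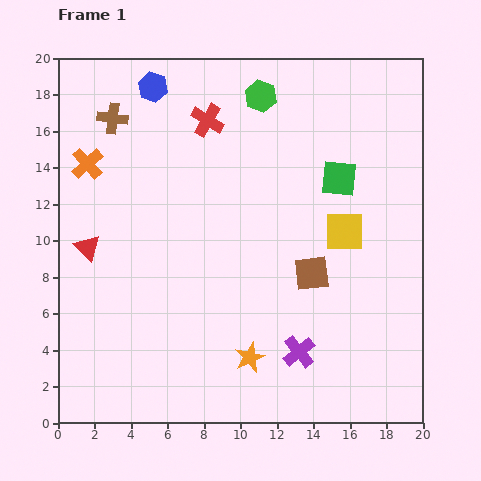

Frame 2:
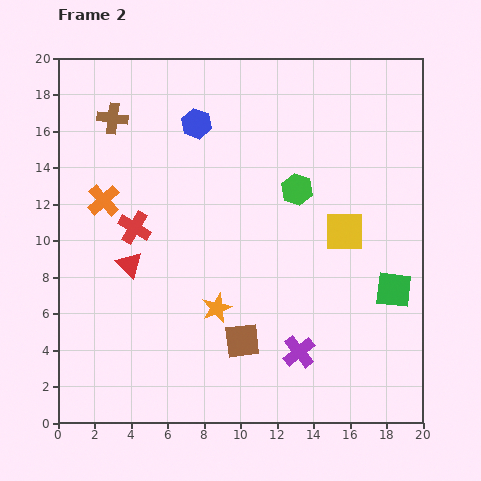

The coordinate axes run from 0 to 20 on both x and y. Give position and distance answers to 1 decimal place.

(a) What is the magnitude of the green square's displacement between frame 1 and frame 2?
6.8

The green square moved from (15.4, 13.4) to (18.4, 7.3), a distance of √(3.0² + 6.1²) ≈ 6.8.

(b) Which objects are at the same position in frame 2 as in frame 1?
the purple cross, the yellow square, the brown cross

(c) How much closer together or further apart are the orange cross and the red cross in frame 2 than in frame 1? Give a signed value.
-4.7

Distance in frame 1: 7.0. Distance in frame 2: 2.3.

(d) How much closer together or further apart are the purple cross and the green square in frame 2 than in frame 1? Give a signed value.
-3.6

Distance in frame 1: 9.8. Distance in frame 2: 6.2.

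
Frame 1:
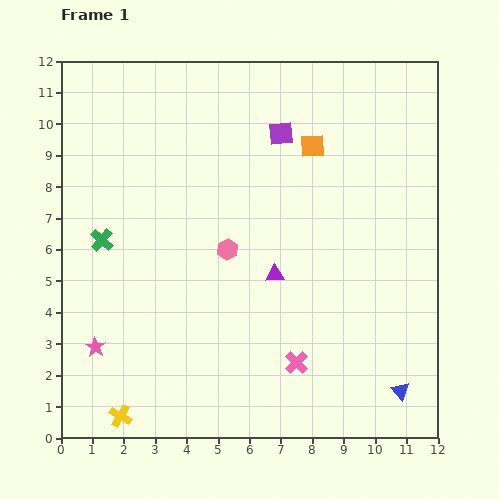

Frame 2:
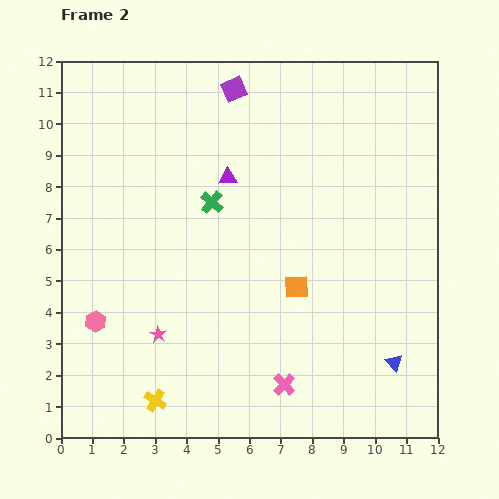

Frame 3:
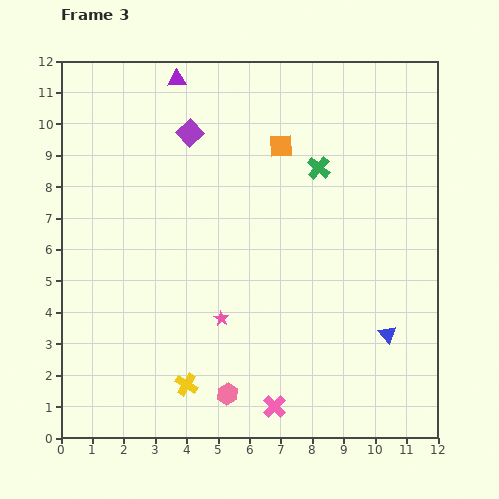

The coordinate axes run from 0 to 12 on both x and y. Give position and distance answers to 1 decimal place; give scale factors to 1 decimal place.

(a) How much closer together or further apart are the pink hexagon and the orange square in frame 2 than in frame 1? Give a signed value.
+2.2

Distance in frame 1: 4.3. Distance in frame 2: 6.5.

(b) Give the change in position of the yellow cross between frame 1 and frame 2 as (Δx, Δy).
(1.1, 0.5)

The yellow cross was at (1.9, 0.7) in frame 1 and (3.0, 1.2) in frame 2.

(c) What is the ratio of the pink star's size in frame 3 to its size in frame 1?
0.7×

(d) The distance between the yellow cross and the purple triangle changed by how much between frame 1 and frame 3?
+3.0

Distance in frame 1: 6.7. Distance in frame 3: 9.7.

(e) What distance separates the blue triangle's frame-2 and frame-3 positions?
0.9

The blue triangle moved from (10.6, 2.4) to (10.4, 3.3), a distance of √(0.2² + 0.9²) ≈ 0.9.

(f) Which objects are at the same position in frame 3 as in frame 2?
none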